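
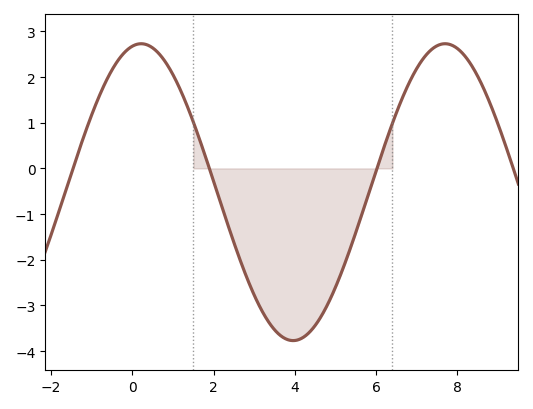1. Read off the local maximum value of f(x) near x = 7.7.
2.7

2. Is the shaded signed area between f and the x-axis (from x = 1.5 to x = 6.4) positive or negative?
negative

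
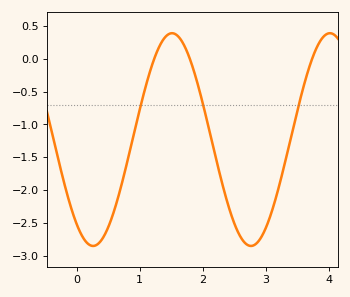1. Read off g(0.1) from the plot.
-2.72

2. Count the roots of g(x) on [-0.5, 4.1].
3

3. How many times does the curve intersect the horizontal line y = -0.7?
3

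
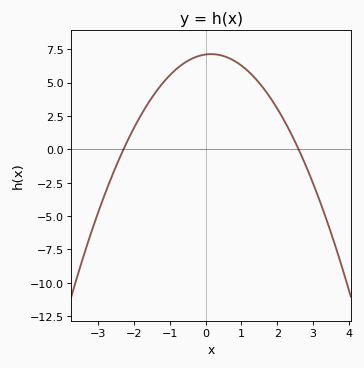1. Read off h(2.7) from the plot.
-0.595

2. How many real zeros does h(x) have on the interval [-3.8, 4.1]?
2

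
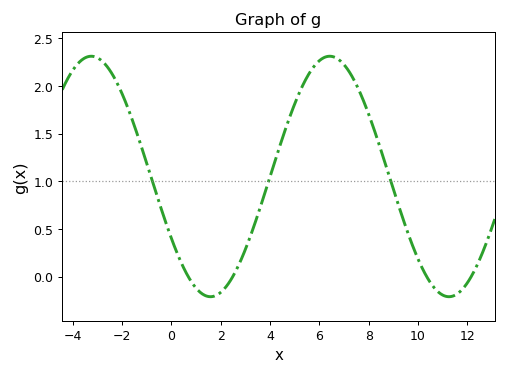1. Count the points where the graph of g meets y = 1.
3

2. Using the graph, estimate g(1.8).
-0.2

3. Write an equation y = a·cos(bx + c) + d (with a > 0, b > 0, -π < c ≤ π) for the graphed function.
y = 1.26cos(0.65x + 2.1) + 1.05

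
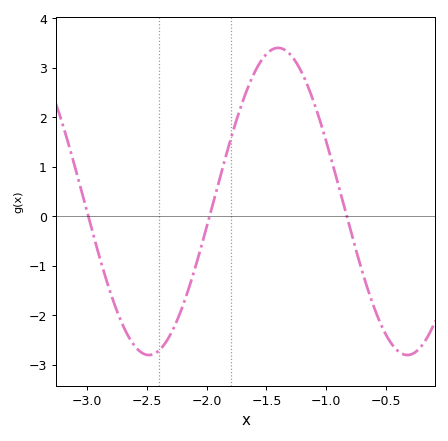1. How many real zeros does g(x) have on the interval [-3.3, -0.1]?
3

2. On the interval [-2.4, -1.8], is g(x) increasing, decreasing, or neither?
increasing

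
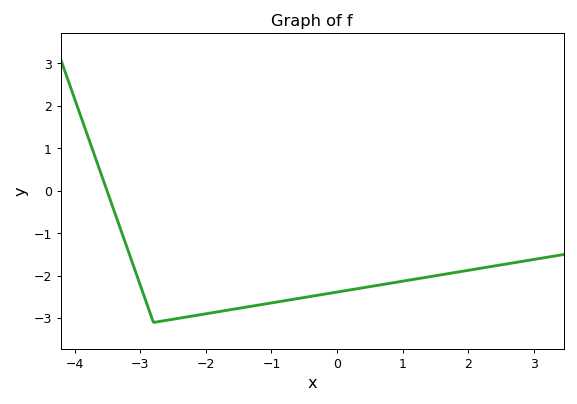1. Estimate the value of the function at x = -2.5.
-3.02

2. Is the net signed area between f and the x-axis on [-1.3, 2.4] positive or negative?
negative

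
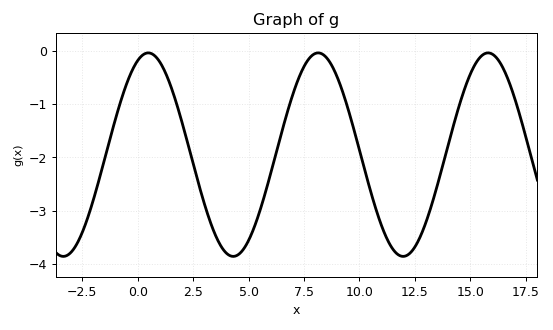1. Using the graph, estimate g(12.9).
-3.33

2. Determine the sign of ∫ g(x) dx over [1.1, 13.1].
negative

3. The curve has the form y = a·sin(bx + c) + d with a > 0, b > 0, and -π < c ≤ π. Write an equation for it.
y = 1.91sin(0.82x + 1.18) - 1.95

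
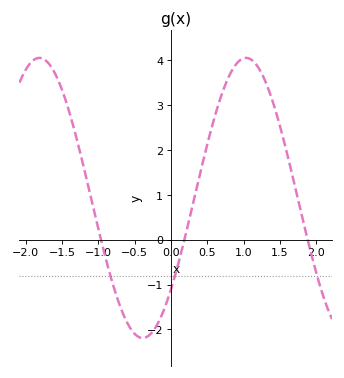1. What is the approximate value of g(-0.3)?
-2.13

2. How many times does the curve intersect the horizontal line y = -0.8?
3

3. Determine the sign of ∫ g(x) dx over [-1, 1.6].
positive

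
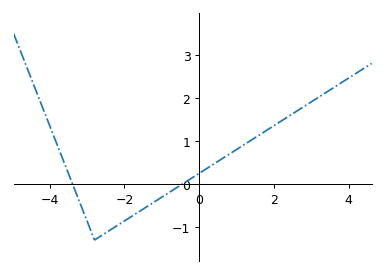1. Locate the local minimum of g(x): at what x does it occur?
-2.8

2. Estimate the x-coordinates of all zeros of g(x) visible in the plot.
-3.39, -0.45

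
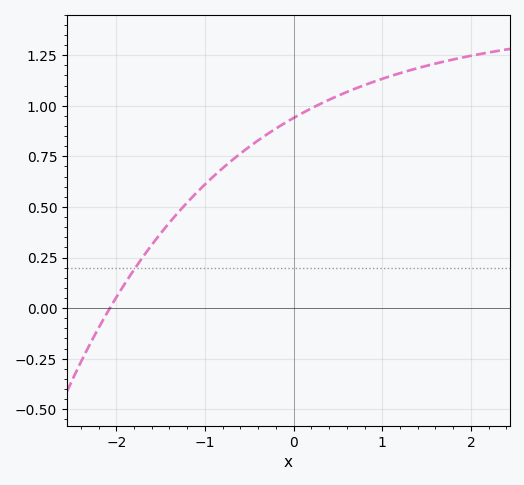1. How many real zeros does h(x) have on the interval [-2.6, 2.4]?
1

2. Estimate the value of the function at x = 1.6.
1.2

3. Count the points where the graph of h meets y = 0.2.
1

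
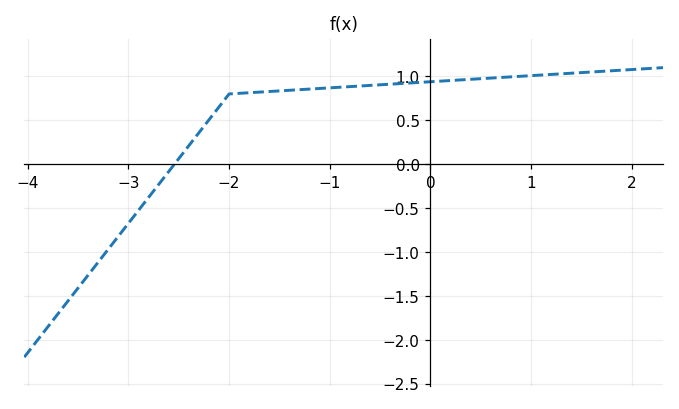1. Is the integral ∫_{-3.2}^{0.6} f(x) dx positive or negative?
positive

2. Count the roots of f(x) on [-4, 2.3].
1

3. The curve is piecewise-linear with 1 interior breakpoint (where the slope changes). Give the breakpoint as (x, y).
(-2, 0.8)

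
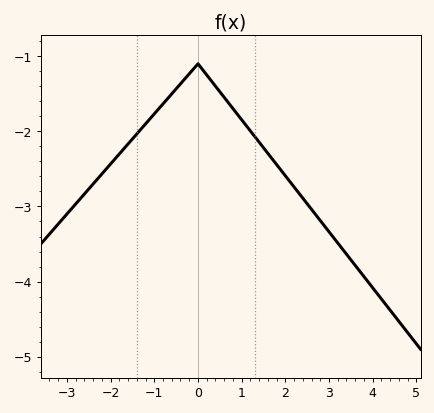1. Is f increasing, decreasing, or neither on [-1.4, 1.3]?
neither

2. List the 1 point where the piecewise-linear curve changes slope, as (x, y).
(0, -1.1)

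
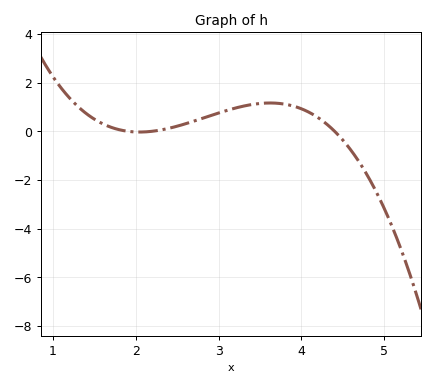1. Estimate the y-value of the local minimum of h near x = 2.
-0.032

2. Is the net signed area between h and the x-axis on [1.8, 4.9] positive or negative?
positive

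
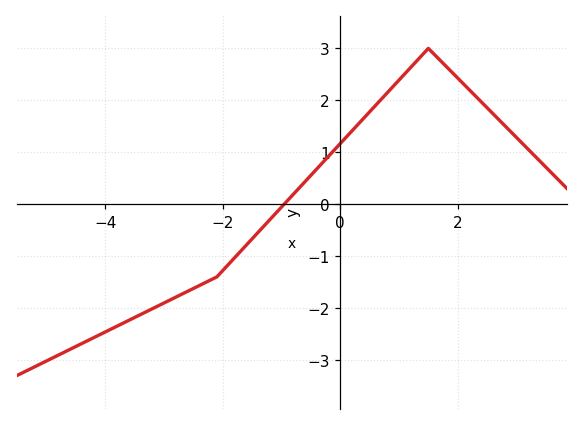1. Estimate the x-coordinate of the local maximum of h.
1.5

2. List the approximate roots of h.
-0.955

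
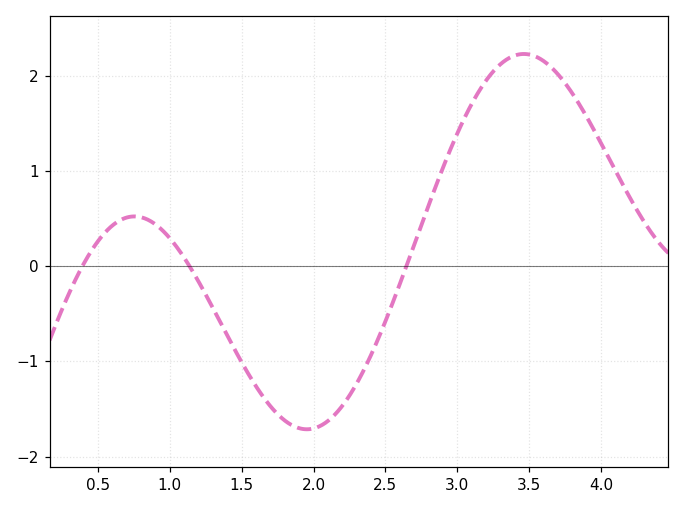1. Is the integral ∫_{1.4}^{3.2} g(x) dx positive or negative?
negative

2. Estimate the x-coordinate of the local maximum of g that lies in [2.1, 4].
3.46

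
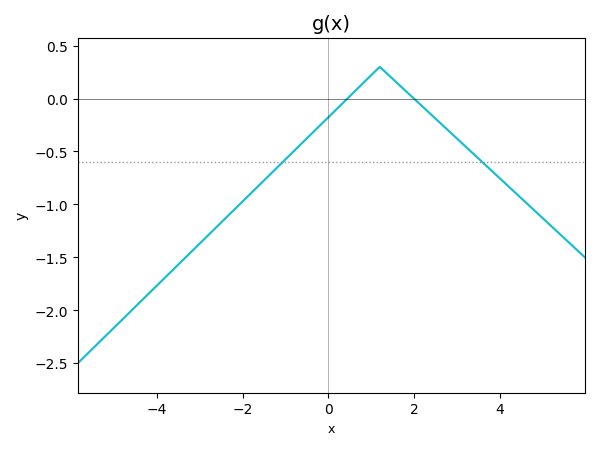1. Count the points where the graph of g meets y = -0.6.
2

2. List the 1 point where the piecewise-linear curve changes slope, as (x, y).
(1.2, 0.3)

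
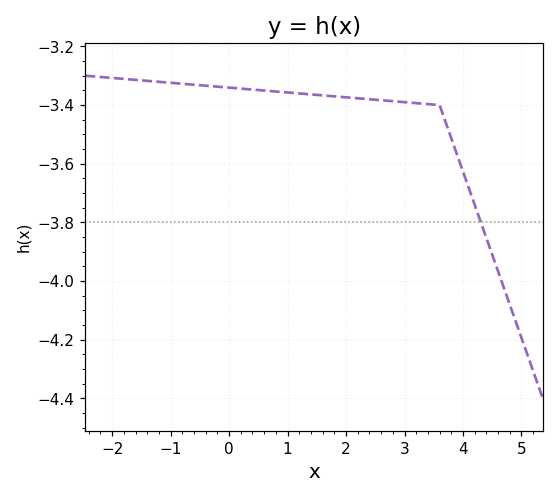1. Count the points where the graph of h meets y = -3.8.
1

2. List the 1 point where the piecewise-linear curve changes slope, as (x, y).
(3.6, -3.4)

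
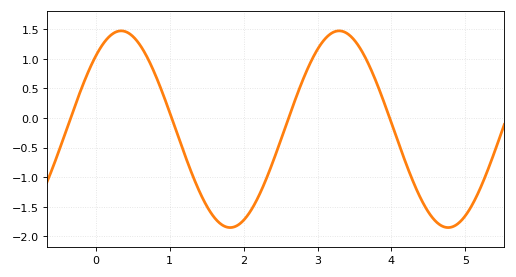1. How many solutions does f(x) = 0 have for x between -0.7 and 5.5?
4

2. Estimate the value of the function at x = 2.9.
0.9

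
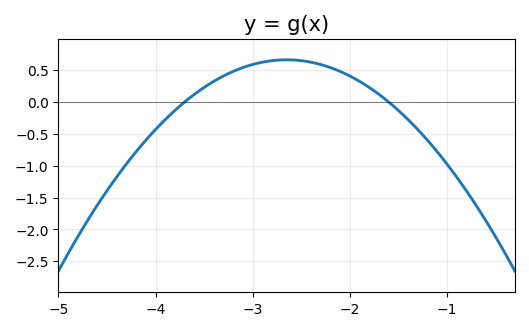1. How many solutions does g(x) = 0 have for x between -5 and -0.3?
2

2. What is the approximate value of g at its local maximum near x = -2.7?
0.662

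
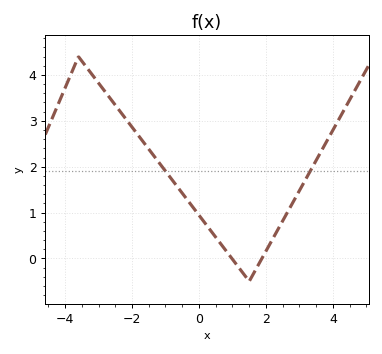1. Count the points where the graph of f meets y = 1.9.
2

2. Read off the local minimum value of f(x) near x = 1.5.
-0.5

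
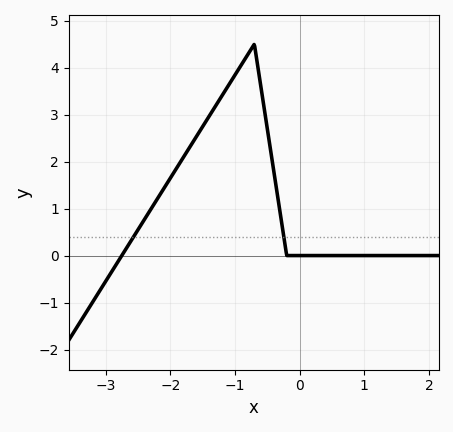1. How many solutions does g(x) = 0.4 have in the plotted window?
2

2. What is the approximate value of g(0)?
0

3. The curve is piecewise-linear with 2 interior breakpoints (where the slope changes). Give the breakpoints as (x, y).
(-0.7, 4.5); (-0.2, 0)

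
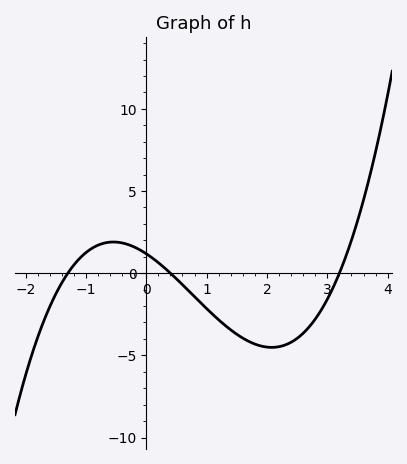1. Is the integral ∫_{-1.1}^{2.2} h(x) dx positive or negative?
negative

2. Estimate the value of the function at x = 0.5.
-0.345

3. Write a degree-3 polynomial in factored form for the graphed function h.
y = 0.71(x + 1.3)(x - 0.4)(x - 3.2)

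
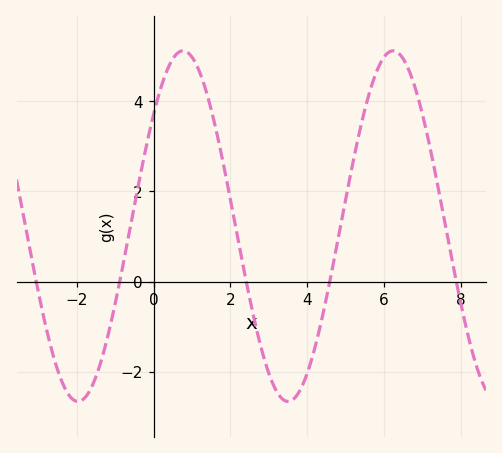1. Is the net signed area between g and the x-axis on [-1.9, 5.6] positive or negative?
positive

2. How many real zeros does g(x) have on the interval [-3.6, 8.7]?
5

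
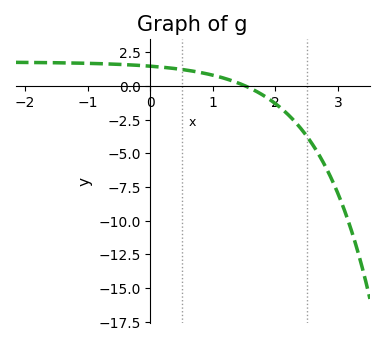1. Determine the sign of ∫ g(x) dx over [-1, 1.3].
positive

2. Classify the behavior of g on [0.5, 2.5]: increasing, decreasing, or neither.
decreasing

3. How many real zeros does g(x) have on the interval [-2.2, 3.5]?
1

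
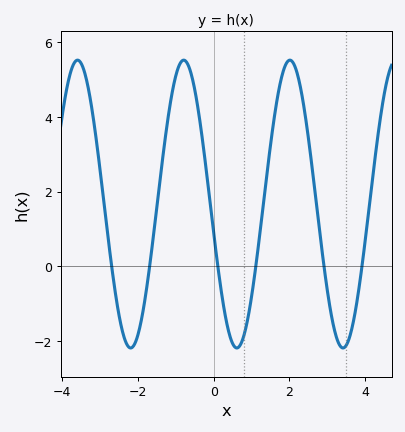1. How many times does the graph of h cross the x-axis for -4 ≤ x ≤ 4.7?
6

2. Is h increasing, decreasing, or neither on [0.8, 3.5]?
neither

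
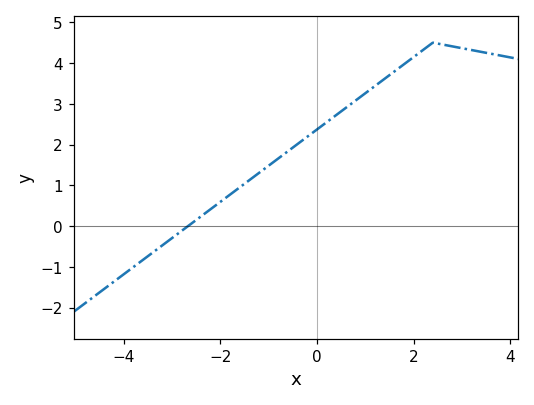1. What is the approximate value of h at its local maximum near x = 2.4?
4.5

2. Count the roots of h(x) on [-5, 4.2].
1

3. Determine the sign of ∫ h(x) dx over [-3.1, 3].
positive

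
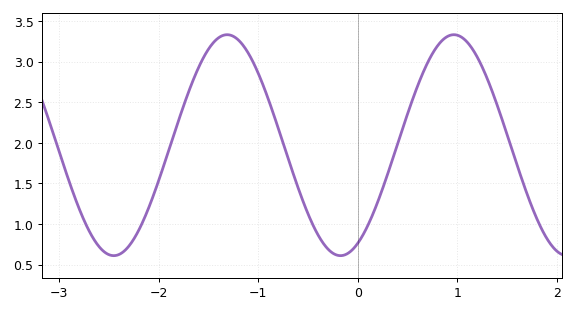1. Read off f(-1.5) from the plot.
3.15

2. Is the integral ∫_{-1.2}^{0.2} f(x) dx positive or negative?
positive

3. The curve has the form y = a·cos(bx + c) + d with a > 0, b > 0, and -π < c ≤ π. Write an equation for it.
y = 1.36cos(2.8x - 2.7) + 1.97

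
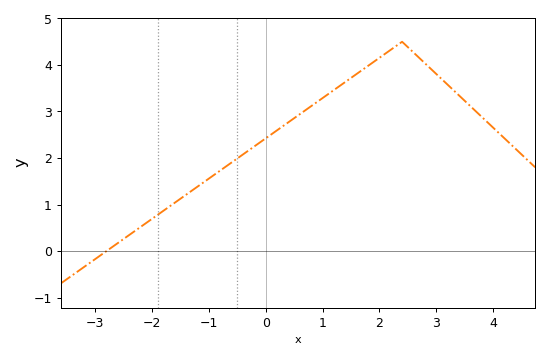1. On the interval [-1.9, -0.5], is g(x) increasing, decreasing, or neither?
increasing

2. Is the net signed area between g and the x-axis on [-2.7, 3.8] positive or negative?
positive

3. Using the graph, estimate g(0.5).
2.86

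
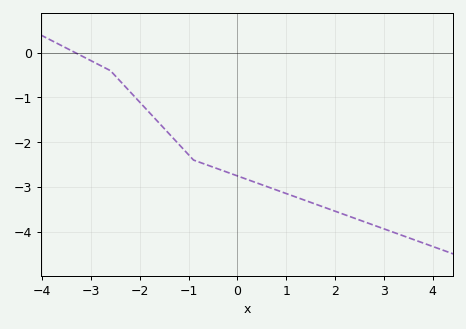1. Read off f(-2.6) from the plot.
-0.4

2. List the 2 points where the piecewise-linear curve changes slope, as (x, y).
(-2.6, -0.4); (-0.9, -2.4)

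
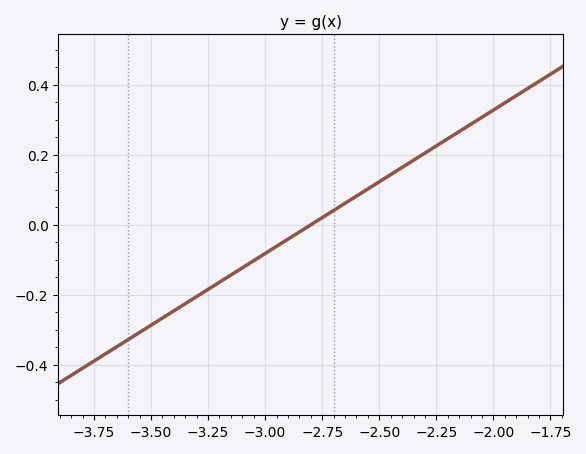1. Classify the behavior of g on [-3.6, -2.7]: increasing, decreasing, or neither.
increasing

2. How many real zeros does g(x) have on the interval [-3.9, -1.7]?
1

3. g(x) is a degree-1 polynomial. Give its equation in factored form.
y = 0.41(x + 2.8)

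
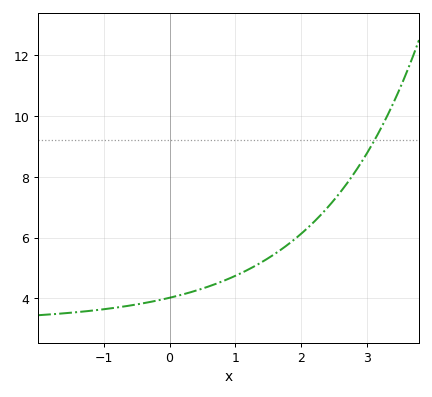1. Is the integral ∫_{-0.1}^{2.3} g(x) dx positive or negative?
positive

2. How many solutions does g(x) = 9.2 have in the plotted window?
1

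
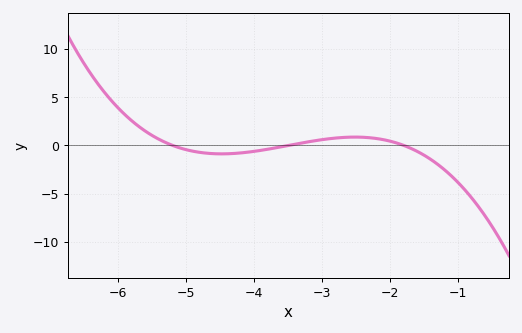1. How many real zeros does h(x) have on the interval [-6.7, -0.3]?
3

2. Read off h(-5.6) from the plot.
1.5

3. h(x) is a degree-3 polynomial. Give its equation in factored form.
y = -0.46(x + 5.2)(x + 3.5)(x + 1.8)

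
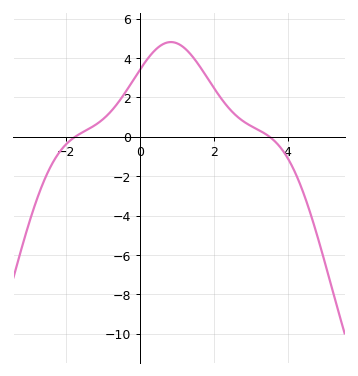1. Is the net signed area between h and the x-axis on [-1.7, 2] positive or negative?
positive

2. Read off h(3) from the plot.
0.551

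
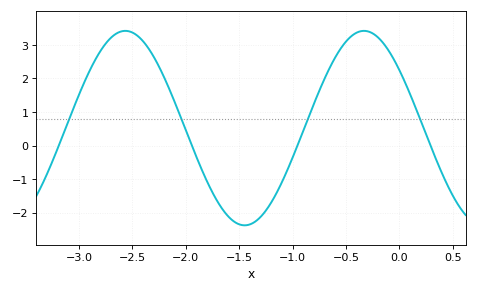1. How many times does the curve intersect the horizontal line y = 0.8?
4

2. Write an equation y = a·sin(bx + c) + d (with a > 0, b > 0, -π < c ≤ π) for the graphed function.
y = 2.9sin(2.81x + 2.5) + 0.52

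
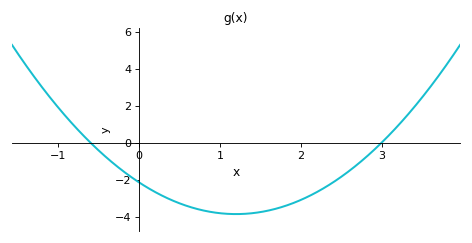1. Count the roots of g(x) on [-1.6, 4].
2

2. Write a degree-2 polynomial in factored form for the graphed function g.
y = 1.19(x + 0.6)(x - 3)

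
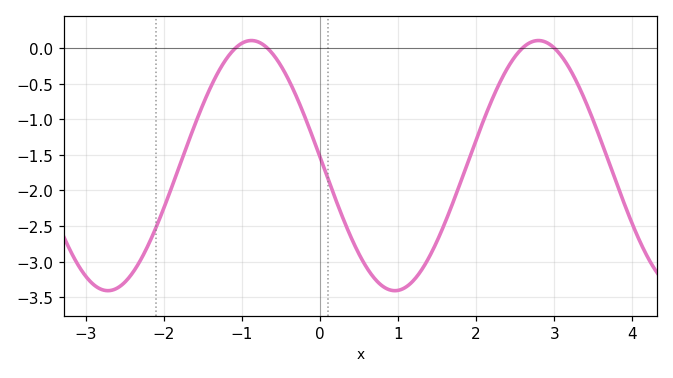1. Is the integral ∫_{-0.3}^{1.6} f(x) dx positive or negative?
negative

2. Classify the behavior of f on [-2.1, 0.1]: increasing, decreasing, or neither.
neither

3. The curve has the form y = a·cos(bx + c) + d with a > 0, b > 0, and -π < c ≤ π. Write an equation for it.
y = 1.76cos(1.7x + 1.5) - 1.65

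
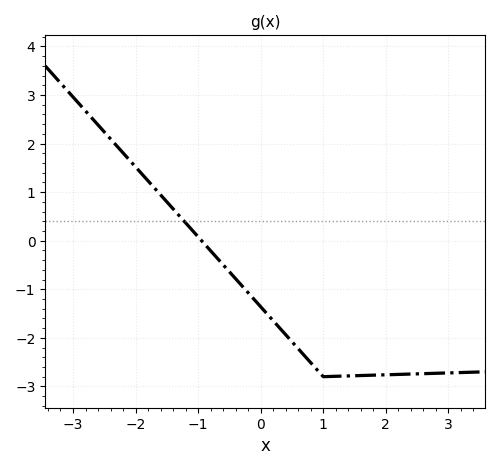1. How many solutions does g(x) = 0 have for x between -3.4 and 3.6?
1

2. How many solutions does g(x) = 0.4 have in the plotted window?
1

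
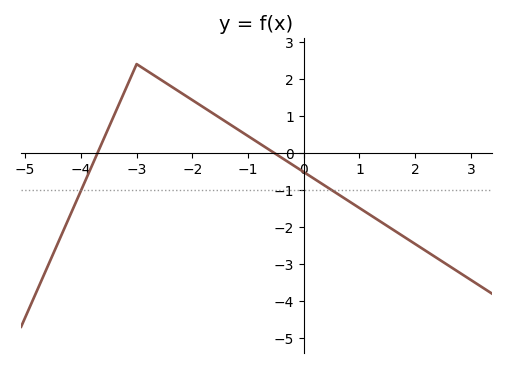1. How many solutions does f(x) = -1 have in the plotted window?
2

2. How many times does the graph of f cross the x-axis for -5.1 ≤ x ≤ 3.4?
2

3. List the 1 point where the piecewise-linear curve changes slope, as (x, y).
(-3, 2.4)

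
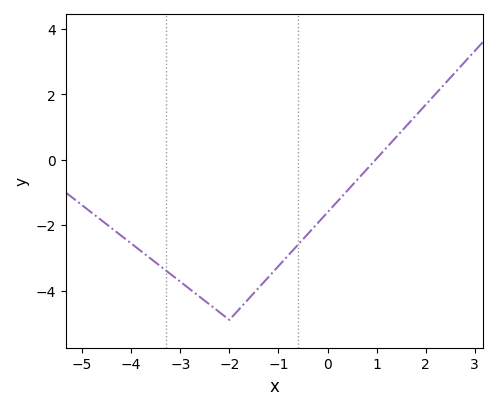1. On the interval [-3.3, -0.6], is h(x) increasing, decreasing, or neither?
neither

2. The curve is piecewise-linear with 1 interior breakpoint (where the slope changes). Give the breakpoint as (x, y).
(-2, -4.9)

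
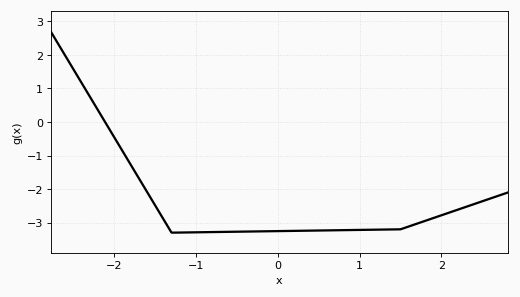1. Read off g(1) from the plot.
-3.2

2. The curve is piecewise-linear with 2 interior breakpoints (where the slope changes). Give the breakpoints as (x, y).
(-1.3, -3.3); (1.5, -3.2)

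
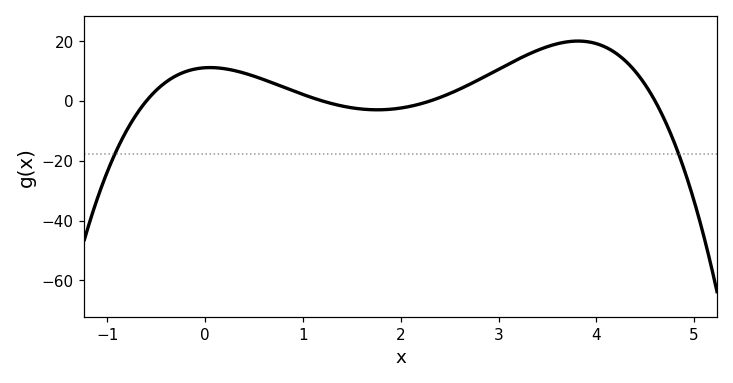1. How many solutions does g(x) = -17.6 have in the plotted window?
2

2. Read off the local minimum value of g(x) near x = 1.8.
-2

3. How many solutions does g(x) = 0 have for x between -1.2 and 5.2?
4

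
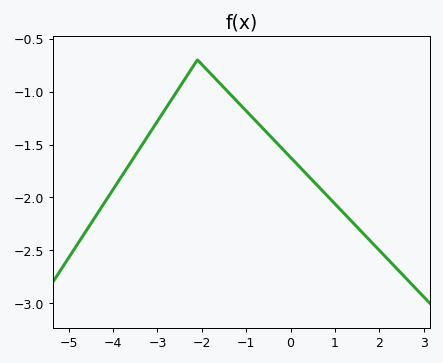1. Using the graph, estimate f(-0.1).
-1.6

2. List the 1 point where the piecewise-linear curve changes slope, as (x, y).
(-2.1, -0.7)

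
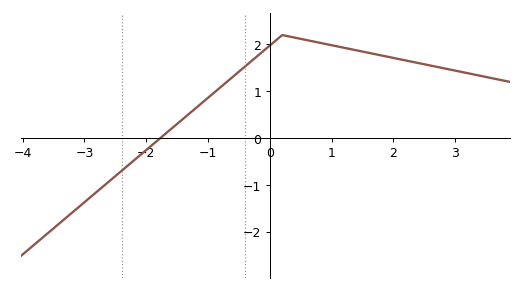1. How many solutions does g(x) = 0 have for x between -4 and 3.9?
1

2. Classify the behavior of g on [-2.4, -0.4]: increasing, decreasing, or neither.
increasing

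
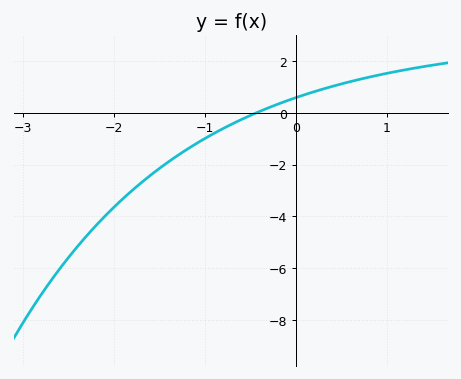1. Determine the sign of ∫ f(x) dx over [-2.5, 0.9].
negative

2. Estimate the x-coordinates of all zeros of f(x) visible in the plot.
-0.4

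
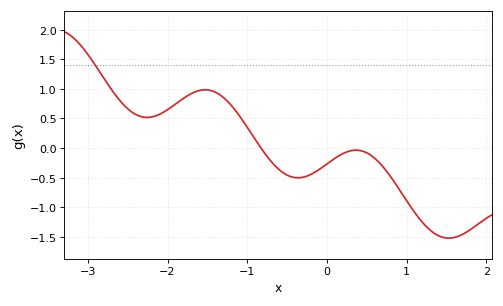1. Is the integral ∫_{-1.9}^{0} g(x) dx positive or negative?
positive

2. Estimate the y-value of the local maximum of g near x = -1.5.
0.986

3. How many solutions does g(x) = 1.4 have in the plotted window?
1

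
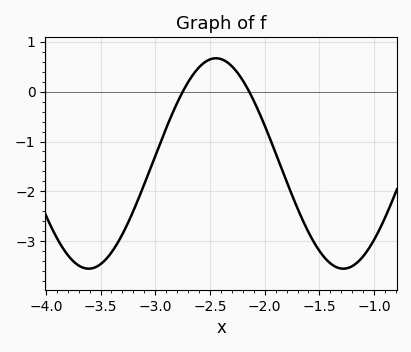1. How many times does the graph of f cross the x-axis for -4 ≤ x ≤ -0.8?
2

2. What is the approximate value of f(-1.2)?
-3.5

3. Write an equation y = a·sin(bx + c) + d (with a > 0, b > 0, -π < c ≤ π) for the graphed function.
y = 2.11sin(2.7x + 1.89) - 1.44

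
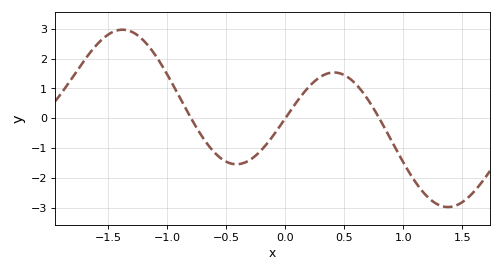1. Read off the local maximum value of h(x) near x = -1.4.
3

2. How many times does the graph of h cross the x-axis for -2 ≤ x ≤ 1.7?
3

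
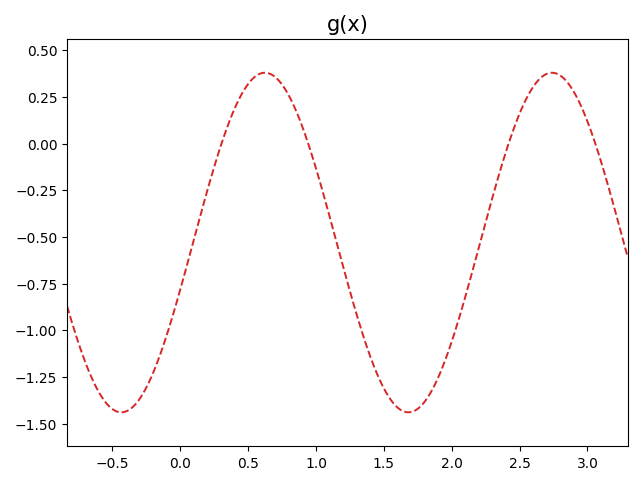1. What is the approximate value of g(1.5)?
-1.3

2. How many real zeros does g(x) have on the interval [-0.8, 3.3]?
4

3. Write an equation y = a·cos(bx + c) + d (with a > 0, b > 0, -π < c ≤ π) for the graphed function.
y = 0.91cos(3x - 1.9) - 0.53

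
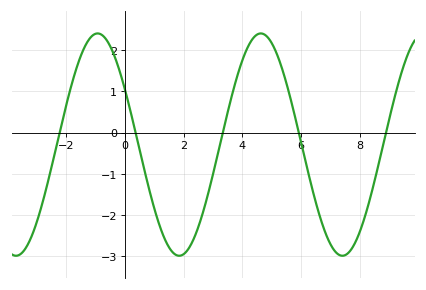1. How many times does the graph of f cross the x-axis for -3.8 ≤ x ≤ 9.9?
5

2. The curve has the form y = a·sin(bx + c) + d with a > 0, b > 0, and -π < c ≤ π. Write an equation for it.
y = 2.7sin(1.13x + 2.62) - 0.29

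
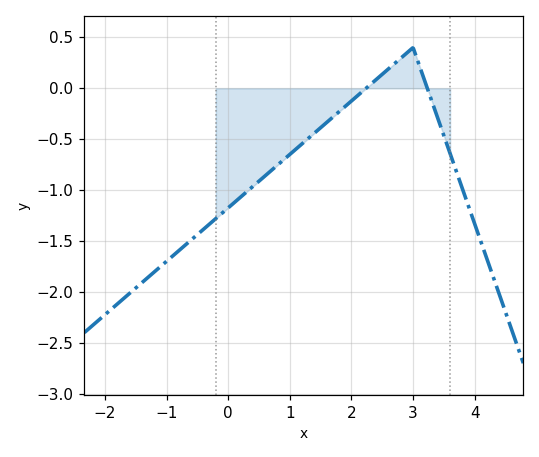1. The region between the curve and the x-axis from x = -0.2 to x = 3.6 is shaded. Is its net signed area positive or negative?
negative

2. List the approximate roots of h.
2.24, 3.23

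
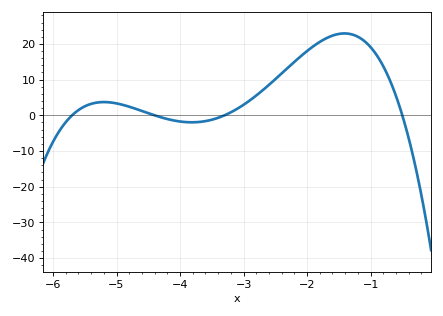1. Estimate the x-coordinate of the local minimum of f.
-3.81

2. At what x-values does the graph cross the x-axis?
-5.7, -4.4, -3.3, -0.5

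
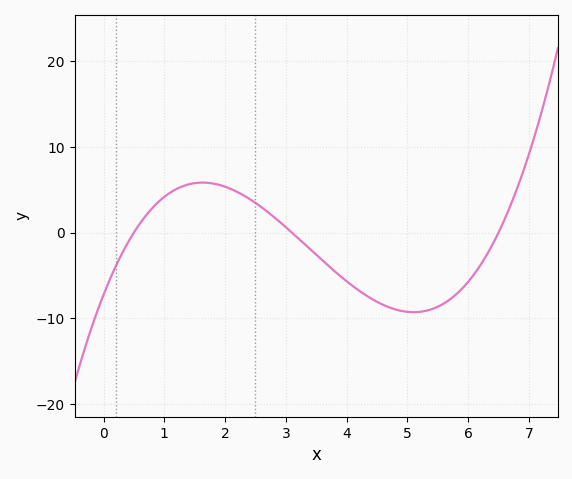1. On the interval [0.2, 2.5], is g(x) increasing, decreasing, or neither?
neither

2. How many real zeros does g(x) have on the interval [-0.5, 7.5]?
3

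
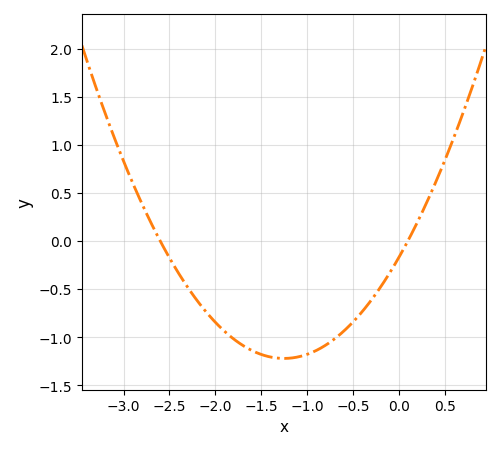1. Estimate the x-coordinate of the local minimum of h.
-1.25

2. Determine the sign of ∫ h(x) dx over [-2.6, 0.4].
negative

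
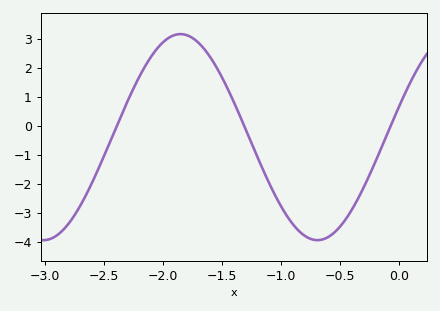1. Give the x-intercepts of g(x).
-2.4, -1.3, -0.05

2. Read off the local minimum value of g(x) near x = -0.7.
-3.9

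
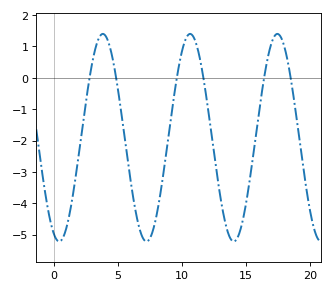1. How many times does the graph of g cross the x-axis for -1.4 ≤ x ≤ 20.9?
6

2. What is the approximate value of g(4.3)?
1.1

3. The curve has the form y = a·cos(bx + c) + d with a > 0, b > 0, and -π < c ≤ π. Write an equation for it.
y = 3.31cos(0.92x + 2.8) - 1.91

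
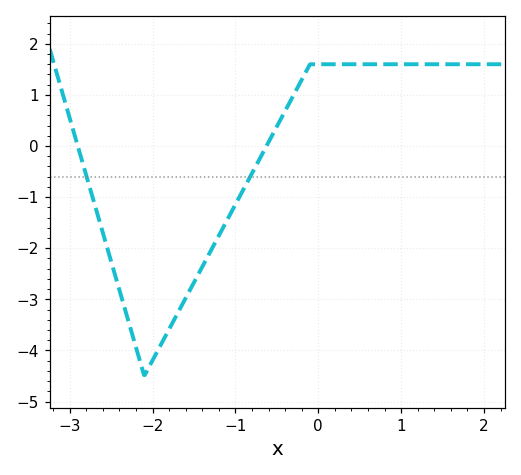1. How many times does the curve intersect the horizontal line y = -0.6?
2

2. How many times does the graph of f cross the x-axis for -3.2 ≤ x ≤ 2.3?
2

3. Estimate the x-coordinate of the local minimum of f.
-2.1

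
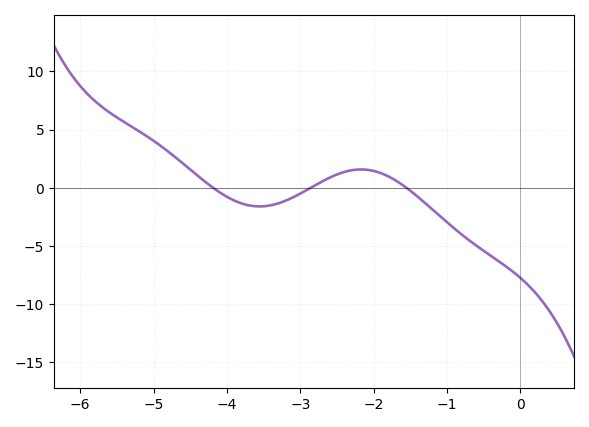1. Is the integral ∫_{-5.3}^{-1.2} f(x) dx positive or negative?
positive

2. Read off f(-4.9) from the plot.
3.5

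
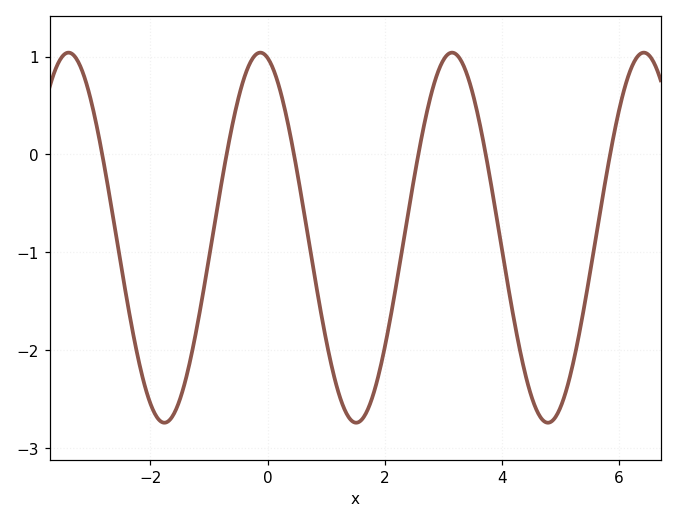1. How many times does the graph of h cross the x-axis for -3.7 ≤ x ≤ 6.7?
6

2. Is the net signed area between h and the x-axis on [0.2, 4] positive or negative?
negative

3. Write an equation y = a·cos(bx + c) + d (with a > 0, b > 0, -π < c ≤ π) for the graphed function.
y = 1.89cos(1.9x + 0.24) - 0.85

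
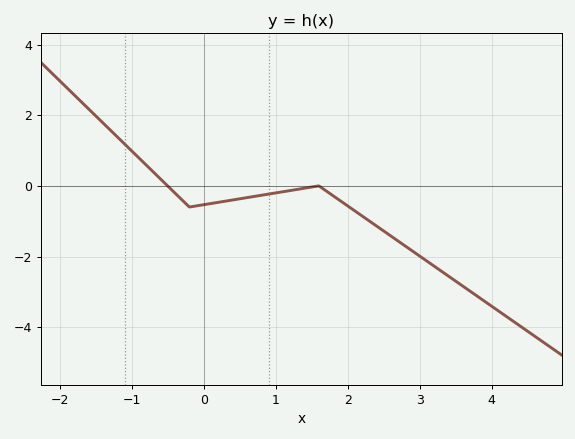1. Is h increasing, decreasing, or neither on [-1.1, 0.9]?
neither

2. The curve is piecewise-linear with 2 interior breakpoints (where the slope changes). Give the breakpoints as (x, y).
(-0.2, -0.6); (1.6, 0)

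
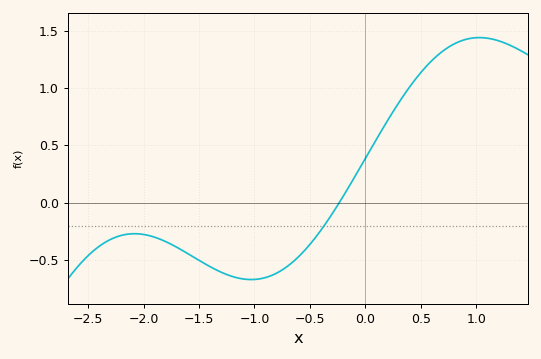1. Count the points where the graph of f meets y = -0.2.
1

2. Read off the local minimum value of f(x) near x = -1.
-0.67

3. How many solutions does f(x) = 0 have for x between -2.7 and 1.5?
1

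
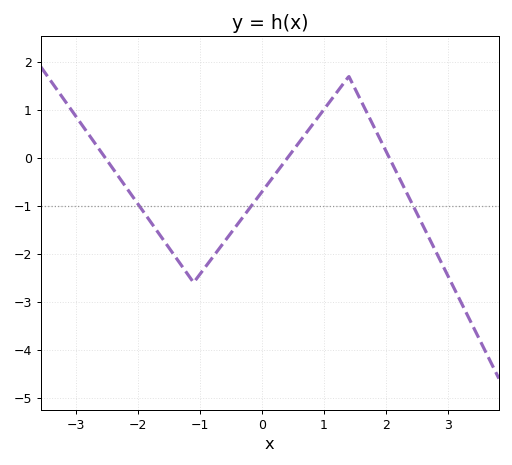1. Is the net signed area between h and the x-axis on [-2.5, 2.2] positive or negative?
negative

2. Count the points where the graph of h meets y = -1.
3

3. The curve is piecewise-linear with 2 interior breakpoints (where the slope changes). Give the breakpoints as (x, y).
(-1.1, -2.6); (1.4, 1.7)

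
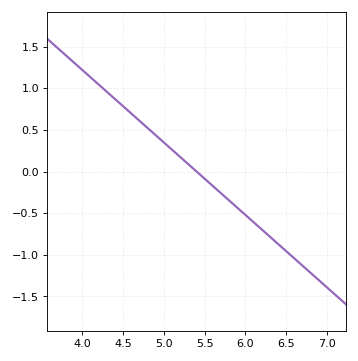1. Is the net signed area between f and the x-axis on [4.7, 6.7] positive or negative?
negative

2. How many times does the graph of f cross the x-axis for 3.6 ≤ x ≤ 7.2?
1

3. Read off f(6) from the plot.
-0.5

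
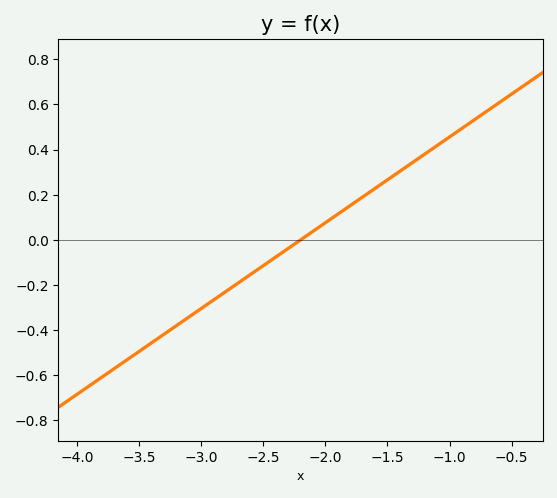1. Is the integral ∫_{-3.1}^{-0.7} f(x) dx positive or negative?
positive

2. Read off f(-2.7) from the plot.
-0.19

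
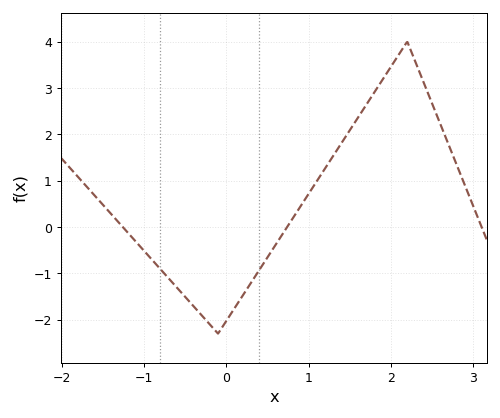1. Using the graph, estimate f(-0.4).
-1.7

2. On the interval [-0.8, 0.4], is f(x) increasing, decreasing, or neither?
neither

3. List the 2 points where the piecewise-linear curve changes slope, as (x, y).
(-0.1, -2.3); (2.2, 4)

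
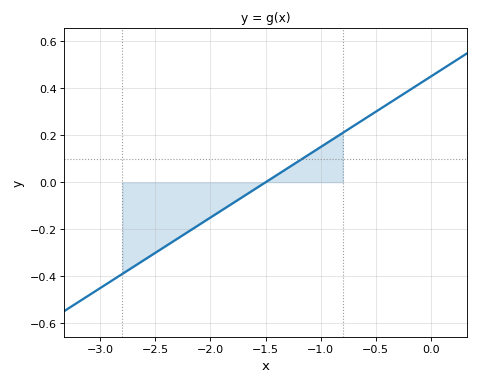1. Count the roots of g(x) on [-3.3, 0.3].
1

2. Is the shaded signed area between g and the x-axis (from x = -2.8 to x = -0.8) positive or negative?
negative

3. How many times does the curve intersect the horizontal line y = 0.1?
1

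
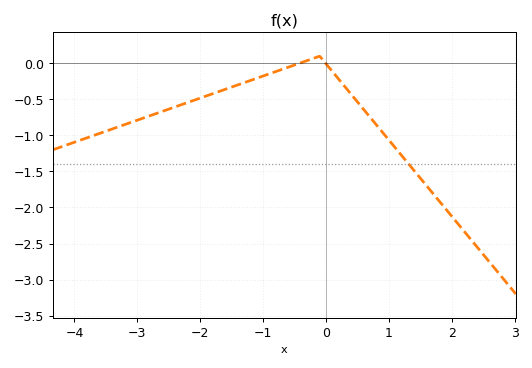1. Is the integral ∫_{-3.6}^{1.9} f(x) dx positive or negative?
negative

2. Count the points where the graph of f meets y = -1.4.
1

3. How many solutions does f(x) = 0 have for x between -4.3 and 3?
2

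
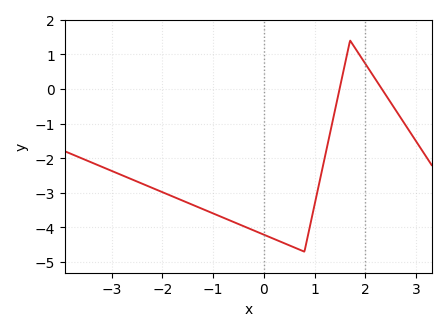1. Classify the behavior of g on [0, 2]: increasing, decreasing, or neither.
neither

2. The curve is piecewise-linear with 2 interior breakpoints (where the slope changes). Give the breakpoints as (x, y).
(0.8, -4.7); (1.7, 1.4)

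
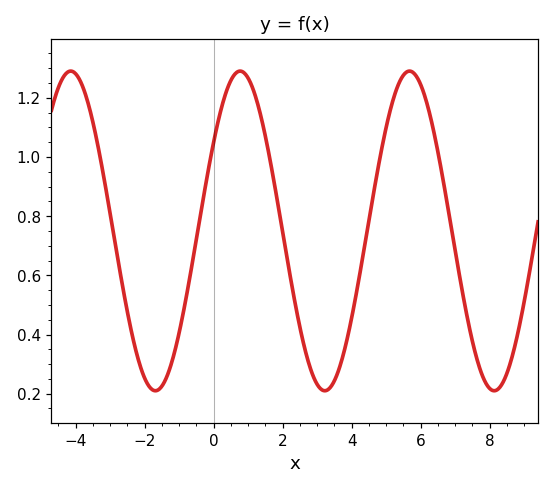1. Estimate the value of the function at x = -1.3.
0.275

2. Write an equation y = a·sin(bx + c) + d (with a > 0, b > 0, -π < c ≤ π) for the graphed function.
y = 0.54sin(1.28x + 0.59) + 0.75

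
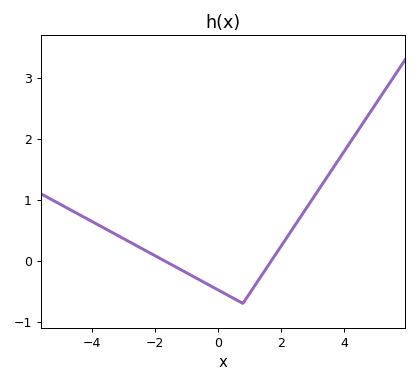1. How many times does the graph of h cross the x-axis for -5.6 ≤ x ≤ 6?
2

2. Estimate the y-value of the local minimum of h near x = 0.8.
-0.699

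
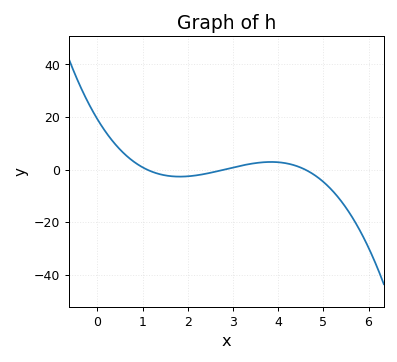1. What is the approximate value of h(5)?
-4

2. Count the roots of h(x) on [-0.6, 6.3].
3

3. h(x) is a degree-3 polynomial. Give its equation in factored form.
y = -1.35(x - 1.1)(x - 2.8)(x - 4.6)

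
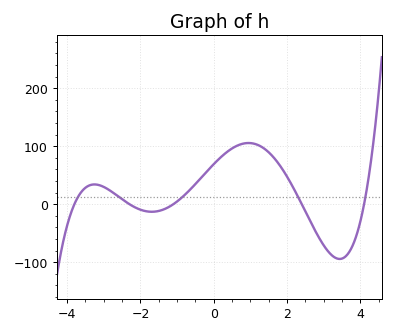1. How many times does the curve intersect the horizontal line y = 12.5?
5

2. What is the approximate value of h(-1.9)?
-11.5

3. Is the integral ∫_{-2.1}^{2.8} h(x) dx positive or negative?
positive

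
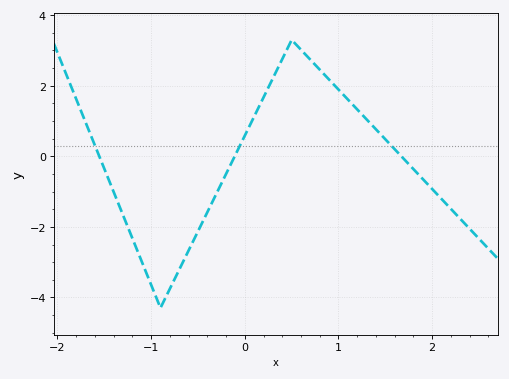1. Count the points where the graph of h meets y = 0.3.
3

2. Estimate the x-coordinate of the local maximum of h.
0.5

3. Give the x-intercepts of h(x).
-1.6, -0.1, 1.7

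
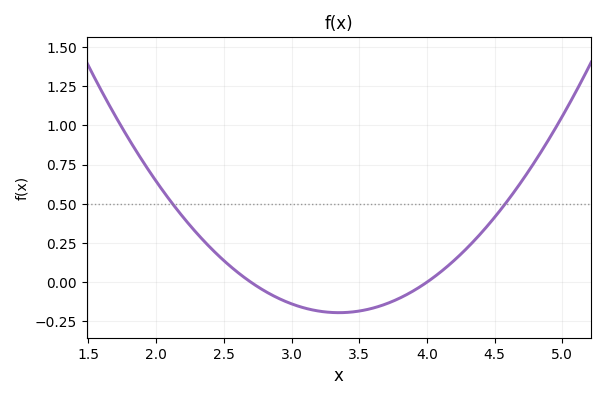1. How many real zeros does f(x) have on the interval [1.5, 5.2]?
2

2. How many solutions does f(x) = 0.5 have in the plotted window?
2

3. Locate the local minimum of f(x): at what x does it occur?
3.35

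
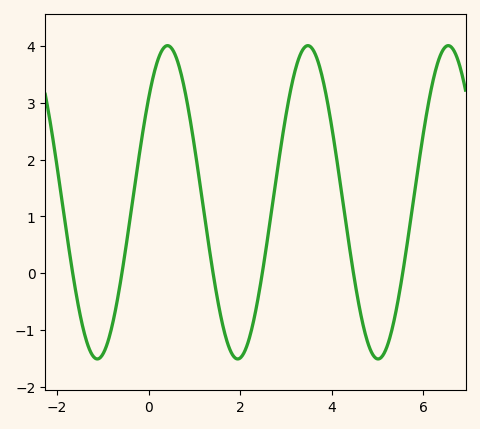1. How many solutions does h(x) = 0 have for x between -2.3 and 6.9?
6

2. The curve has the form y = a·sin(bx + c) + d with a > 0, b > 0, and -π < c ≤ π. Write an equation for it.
y = 2.76sin(2.05x + 0.722) + 1.25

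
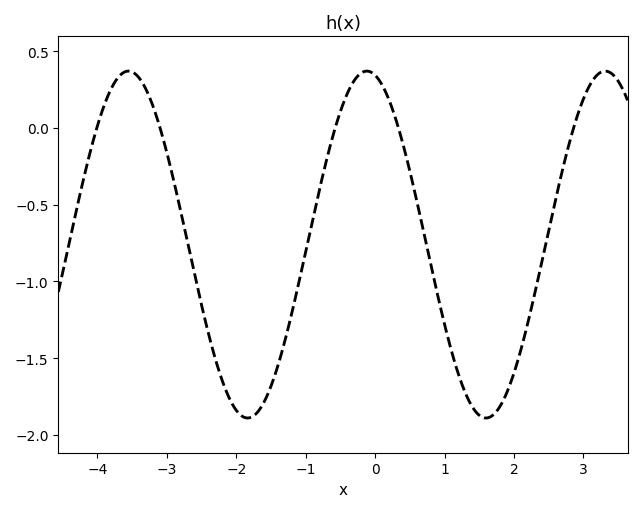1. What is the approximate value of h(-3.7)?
0.35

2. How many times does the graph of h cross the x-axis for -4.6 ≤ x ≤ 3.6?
5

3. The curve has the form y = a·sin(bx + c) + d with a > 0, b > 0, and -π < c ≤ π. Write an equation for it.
y = 1.13sin(1.8x + 1.8) - 0.76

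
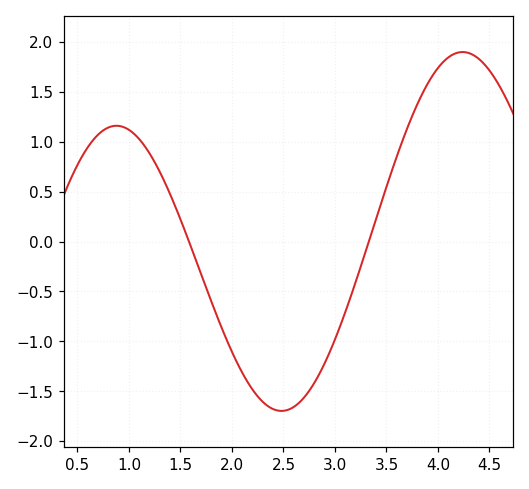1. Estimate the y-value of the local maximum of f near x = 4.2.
1.9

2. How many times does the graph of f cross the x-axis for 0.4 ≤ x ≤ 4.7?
2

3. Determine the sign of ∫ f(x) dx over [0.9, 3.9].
negative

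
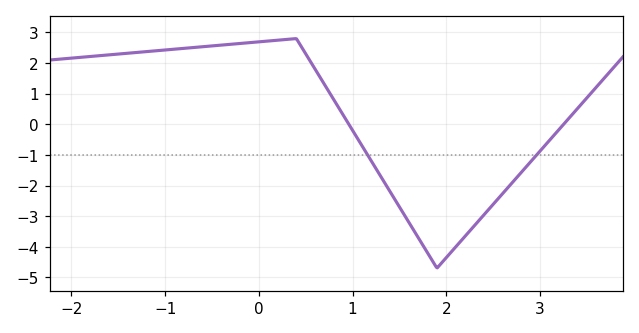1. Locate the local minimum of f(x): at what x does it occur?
1.9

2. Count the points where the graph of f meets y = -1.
2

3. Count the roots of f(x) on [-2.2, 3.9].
2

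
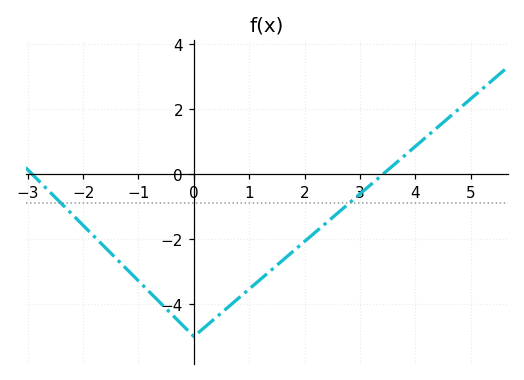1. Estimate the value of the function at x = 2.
-2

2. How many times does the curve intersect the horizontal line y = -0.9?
2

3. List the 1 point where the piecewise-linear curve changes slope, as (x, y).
(0, -5)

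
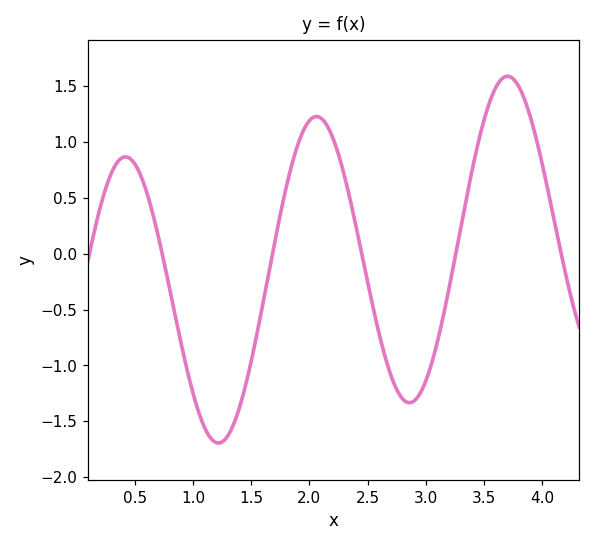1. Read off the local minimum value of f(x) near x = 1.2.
-1.7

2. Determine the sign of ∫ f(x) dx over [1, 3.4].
negative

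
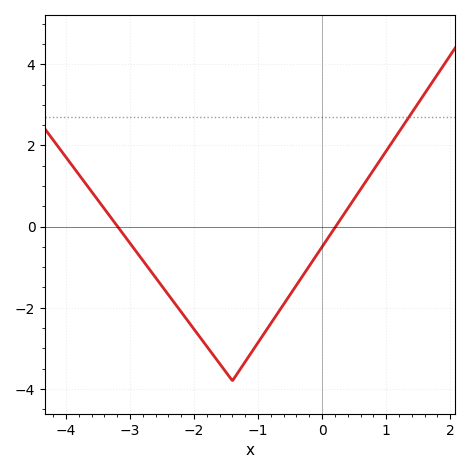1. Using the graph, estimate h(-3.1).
-0.2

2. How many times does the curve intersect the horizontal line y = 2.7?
1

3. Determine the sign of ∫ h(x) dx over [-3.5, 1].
negative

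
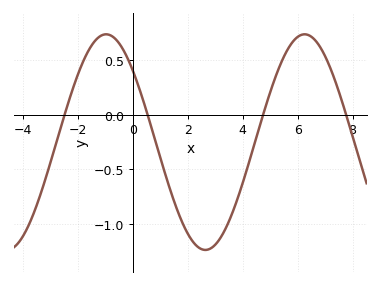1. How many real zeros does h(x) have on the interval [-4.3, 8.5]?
4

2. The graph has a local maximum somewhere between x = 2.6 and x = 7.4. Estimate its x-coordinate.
6.2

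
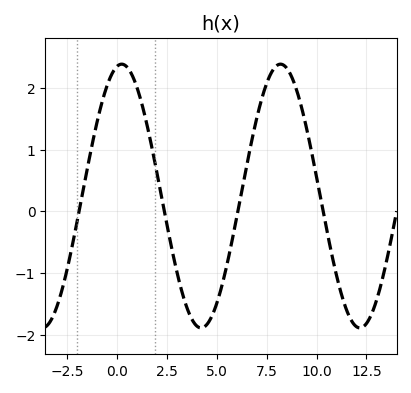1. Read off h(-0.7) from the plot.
1.82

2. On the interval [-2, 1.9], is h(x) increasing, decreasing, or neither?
neither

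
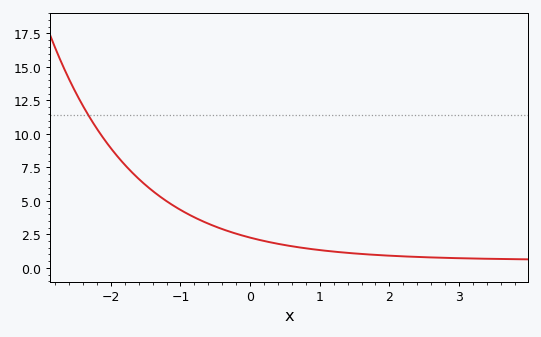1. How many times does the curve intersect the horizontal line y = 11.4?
1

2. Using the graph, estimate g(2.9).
0.736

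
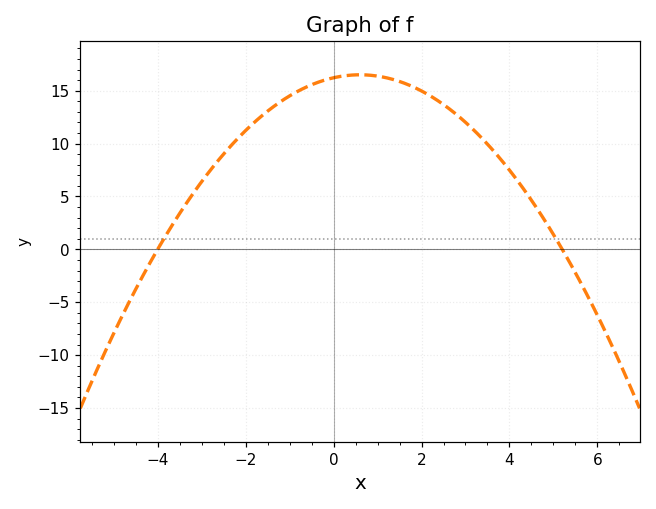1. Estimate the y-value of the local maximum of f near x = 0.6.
16.5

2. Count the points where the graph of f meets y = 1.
2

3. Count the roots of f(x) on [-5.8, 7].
2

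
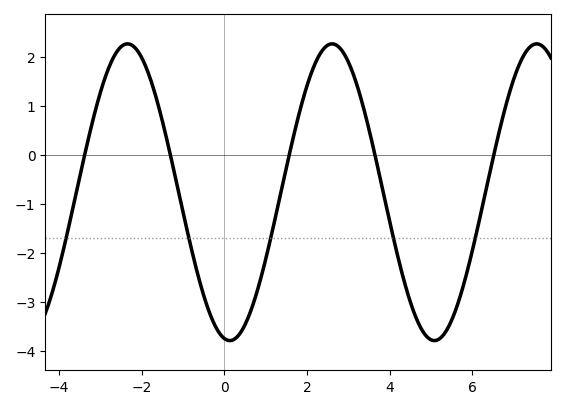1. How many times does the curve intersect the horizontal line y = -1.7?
5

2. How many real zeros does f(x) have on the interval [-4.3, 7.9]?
5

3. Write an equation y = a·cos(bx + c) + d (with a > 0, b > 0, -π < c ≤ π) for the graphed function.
y = 3.03cos(1.27x + 2.97) - 0.76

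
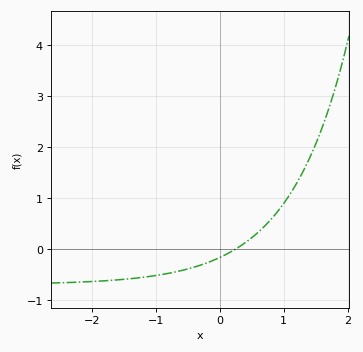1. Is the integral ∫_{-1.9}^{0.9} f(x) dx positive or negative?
negative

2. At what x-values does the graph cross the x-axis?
0.3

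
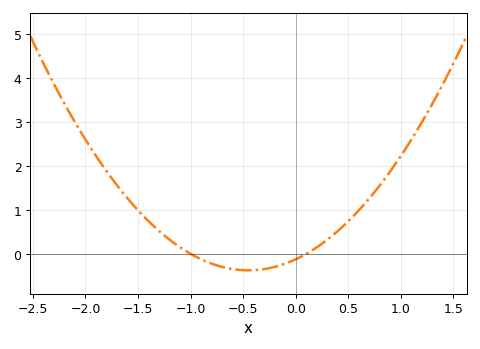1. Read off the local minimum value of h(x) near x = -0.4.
-0.375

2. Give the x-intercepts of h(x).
-1, 0.1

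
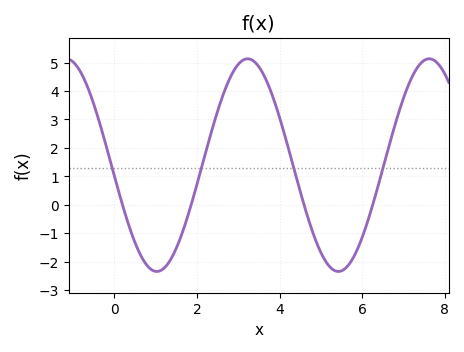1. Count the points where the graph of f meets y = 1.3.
4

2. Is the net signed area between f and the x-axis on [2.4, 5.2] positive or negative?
positive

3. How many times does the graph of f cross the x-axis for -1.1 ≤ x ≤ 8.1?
4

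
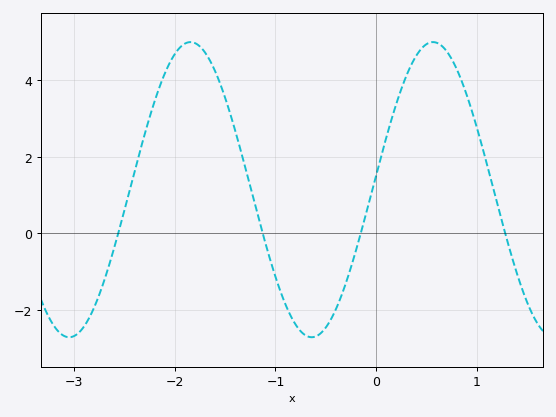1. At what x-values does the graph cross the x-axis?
-2.6, -1.1, -0.2, 1.3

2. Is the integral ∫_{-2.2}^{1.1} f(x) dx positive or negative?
positive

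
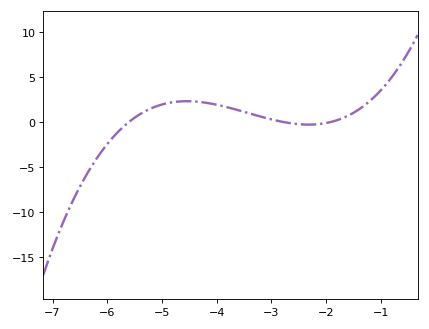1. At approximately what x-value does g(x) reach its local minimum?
-2.32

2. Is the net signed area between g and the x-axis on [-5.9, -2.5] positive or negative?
positive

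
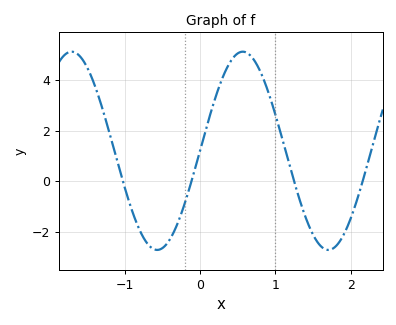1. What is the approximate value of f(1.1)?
1.58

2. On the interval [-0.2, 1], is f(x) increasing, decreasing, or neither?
neither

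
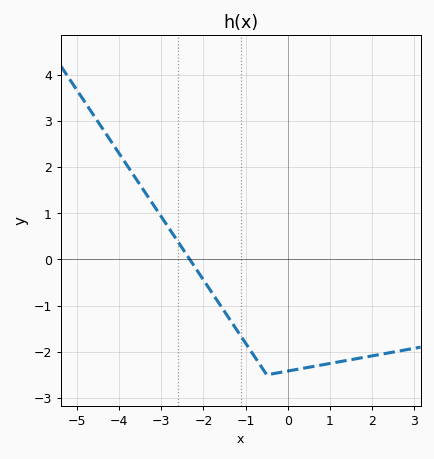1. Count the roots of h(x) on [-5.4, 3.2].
1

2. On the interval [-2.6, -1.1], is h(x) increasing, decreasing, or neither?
decreasing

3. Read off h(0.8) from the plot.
-2.3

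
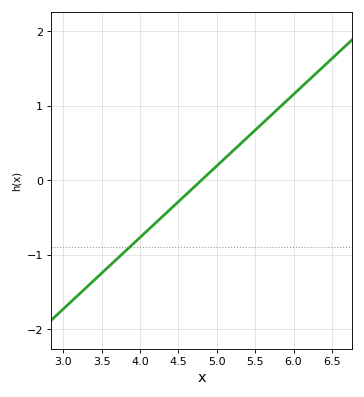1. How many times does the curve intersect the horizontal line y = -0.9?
1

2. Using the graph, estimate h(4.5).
-0.288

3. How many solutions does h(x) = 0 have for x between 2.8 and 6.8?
1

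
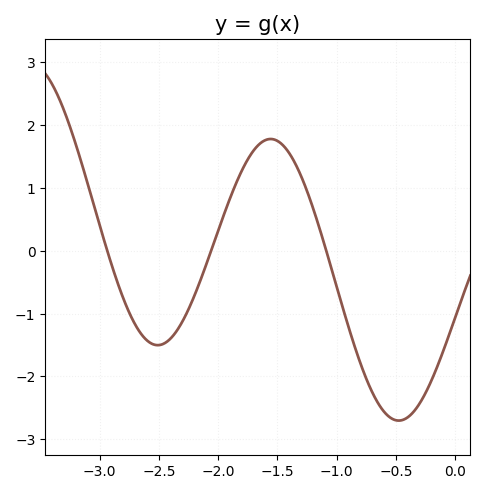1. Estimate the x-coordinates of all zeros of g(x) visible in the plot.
-2.95, -2.05, -1.1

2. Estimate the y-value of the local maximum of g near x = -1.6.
1.8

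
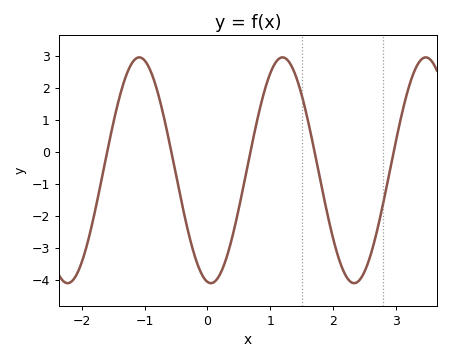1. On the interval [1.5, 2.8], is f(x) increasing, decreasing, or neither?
neither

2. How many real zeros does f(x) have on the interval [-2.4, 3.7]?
5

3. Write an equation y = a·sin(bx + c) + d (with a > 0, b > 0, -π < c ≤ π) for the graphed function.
y = 3.53sin(2.8x - 1.7) - 0.57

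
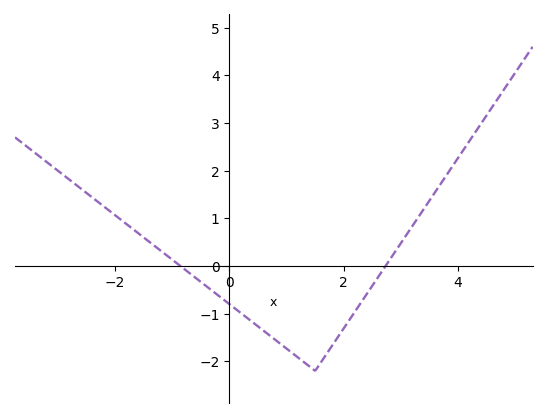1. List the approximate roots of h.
-0.8, 2.8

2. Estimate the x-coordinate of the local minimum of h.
1.6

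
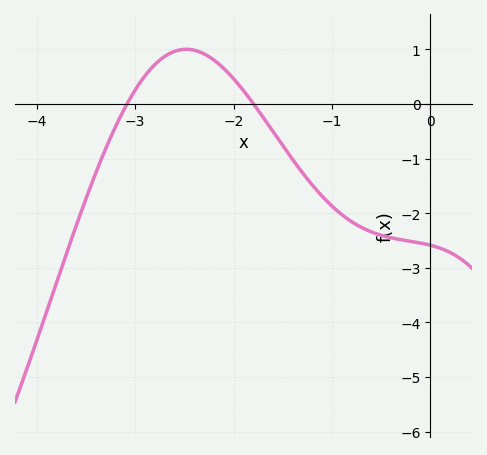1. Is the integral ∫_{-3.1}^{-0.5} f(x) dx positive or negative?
negative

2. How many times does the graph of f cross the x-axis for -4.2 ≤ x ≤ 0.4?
2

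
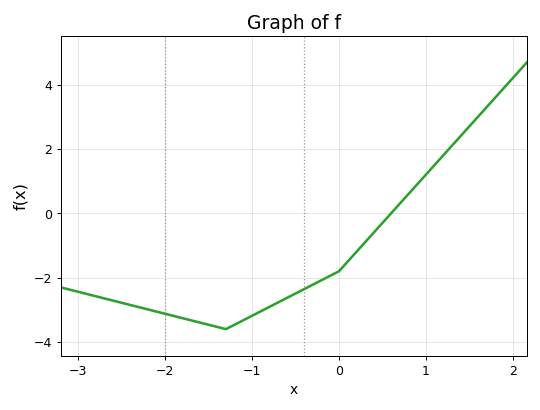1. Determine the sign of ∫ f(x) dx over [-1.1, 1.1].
negative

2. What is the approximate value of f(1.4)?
2.41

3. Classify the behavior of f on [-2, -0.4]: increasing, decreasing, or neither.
neither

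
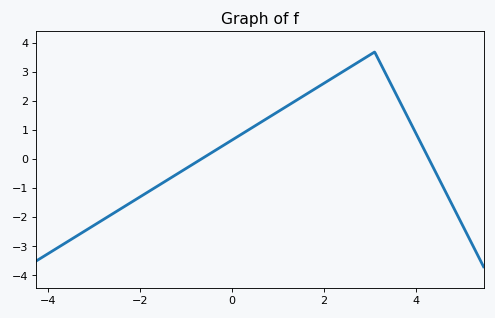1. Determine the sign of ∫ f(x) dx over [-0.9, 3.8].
positive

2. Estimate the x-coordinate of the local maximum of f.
3.1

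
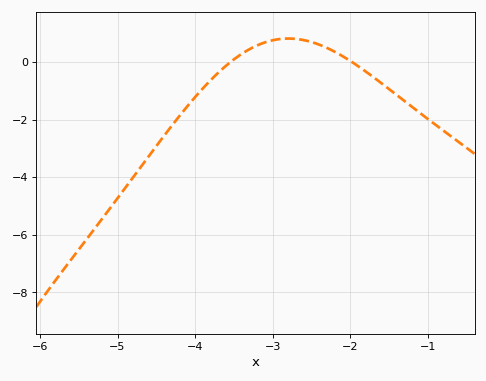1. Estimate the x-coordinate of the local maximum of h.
-2.8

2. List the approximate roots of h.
-3.5, -2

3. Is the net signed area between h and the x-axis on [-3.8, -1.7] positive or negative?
positive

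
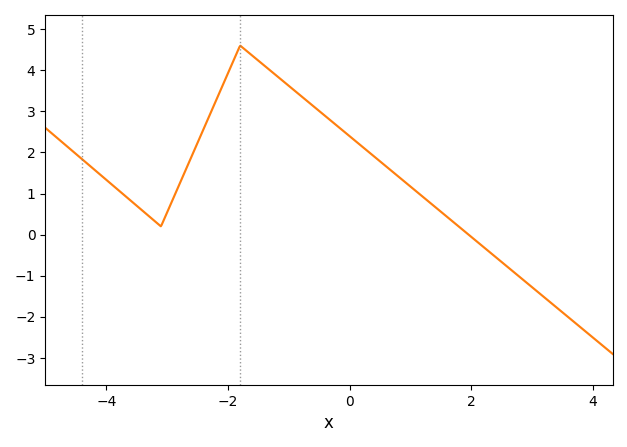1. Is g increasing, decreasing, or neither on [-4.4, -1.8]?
neither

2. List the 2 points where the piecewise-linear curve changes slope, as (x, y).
(-3.1, 0.2); (-1.8, 4.6)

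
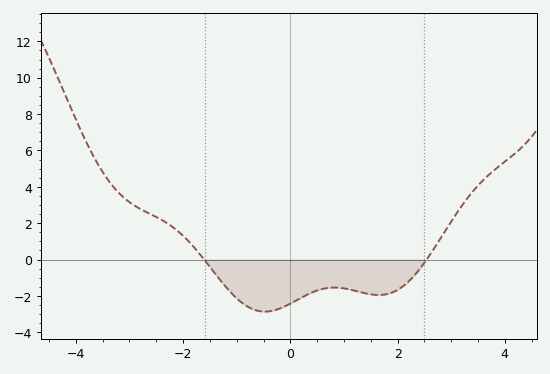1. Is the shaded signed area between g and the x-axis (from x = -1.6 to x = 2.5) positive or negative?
negative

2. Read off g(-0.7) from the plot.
-2.73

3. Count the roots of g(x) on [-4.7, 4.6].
2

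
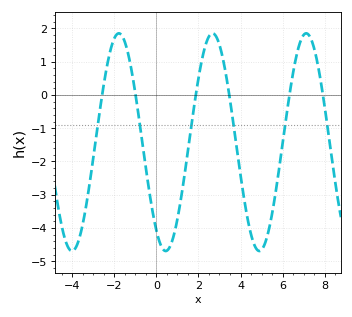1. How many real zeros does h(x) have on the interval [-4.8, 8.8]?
6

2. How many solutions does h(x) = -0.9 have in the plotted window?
6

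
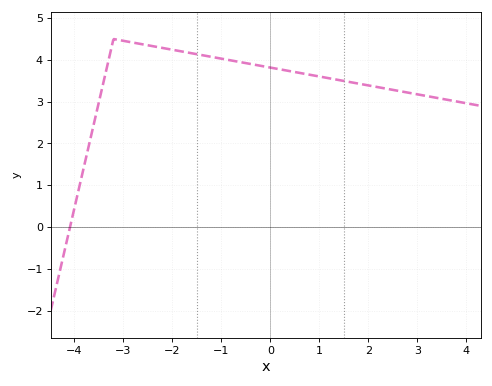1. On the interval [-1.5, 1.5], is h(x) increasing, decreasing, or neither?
decreasing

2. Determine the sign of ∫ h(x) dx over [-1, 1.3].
positive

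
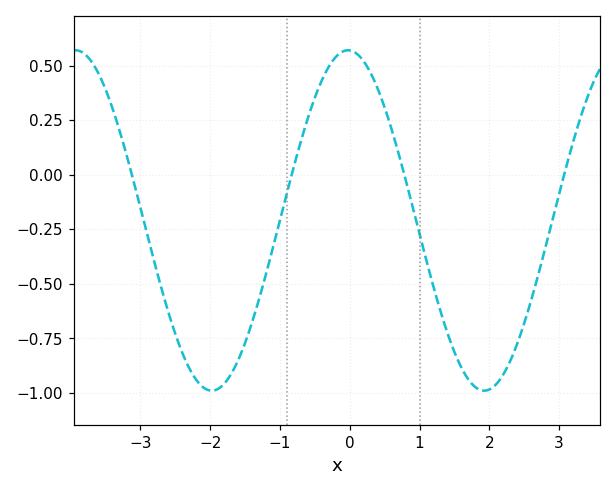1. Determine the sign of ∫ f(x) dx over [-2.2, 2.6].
negative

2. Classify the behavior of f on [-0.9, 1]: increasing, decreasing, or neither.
neither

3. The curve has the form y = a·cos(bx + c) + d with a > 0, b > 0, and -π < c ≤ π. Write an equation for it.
y = 0.78cos(1.61x + 0.04) - 0.21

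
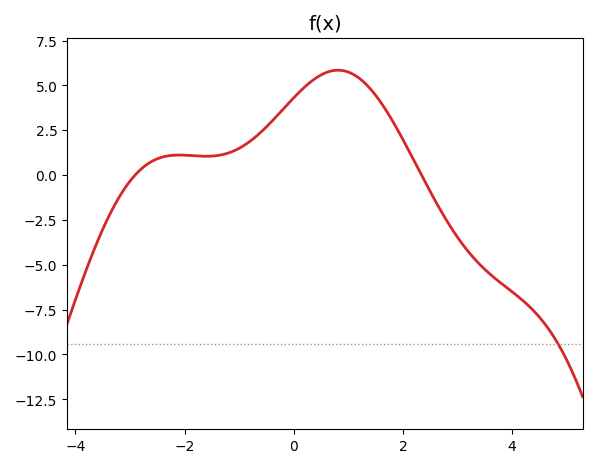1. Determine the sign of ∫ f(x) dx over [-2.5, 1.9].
positive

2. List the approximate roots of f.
-2.91, 2.34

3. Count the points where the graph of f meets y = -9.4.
1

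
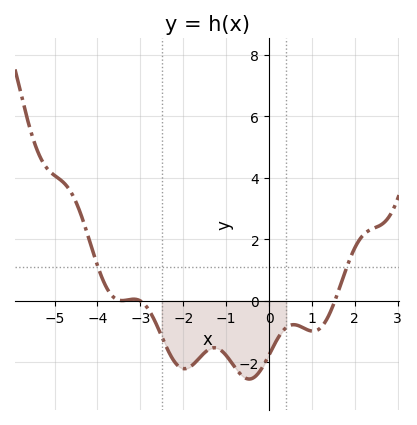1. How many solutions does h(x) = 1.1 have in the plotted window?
2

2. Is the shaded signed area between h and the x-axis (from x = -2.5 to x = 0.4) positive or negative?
negative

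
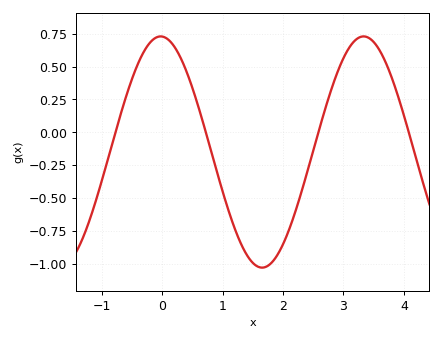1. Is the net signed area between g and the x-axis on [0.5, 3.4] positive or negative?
negative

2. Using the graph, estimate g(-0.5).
0.4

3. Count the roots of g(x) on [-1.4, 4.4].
4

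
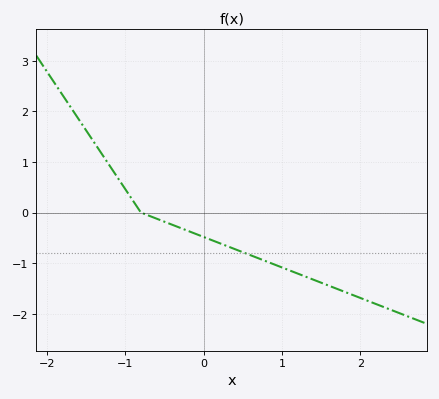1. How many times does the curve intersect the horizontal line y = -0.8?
1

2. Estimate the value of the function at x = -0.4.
-0.2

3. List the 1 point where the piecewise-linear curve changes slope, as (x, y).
(-0.8, 0)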